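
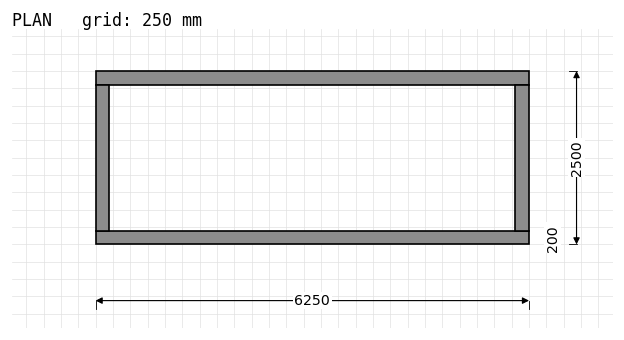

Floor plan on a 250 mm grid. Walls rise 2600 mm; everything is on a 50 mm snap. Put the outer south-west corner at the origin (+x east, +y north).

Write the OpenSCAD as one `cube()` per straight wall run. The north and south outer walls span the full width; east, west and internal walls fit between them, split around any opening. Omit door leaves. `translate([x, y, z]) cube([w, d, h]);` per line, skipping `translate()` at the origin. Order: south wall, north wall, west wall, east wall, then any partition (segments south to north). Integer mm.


cube([6250, 200, 2600]);
translate([0, 2300, 0]) cube([6250, 200, 2600]);
translate([0, 200, 0]) cube([200, 2100, 2600]);
translate([6050, 200, 0]) cube([200, 2100, 2600]);


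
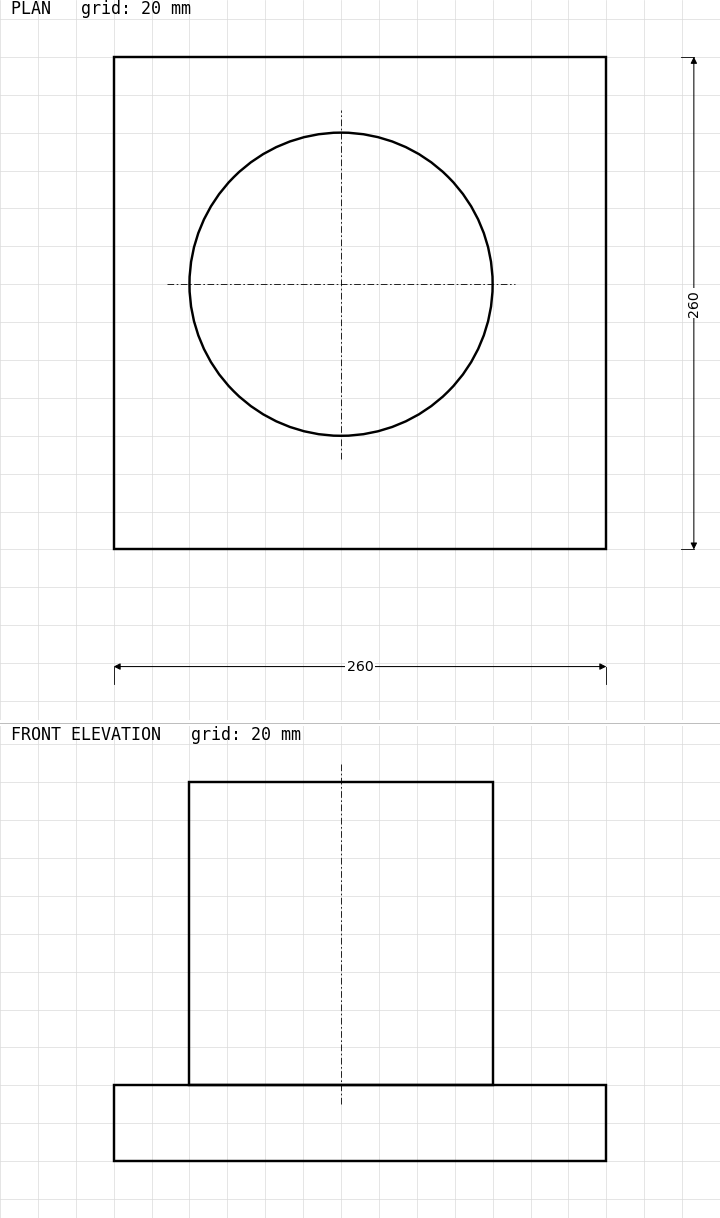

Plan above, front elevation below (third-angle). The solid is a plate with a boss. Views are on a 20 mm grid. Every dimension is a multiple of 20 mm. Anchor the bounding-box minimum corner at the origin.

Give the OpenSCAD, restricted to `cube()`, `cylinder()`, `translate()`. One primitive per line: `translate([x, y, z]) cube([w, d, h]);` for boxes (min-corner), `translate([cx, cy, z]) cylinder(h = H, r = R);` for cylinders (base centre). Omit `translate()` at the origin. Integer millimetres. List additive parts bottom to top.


cube([260, 260, 40]);
translate([120, 140, 40]) cylinder(h = 160, r = 80);


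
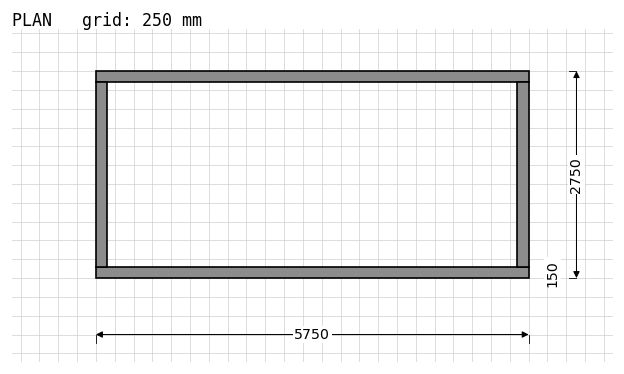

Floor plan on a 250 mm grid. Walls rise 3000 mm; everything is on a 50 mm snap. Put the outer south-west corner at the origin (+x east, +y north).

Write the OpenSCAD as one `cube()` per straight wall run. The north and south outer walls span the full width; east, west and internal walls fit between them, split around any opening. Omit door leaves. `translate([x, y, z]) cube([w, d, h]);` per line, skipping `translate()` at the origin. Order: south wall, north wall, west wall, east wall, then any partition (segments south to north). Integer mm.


cube([5750, 150, 3000]);
translate([0, 2600, 0]) cube([5750, 150, 3000]);
translate([0, 150, 0]) cube([150, 2450, 3000]);
translate([5600, 150, 0]) cube([150, 2450, 3000]);


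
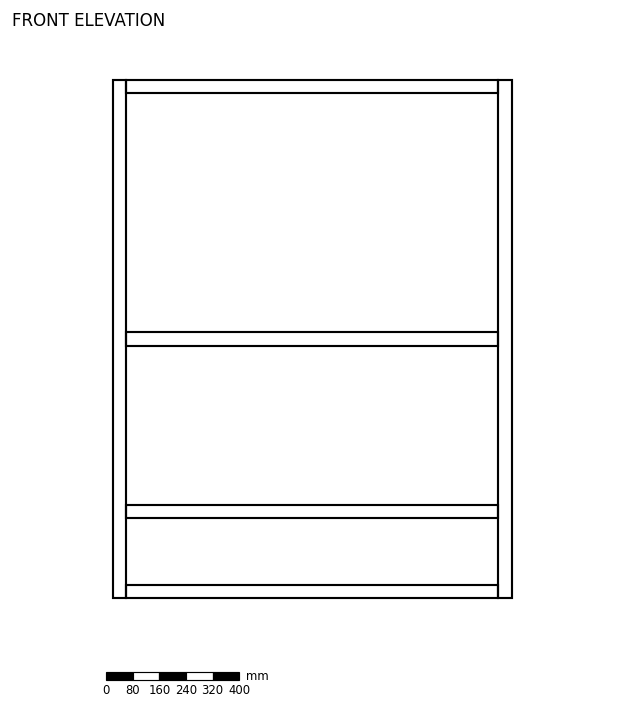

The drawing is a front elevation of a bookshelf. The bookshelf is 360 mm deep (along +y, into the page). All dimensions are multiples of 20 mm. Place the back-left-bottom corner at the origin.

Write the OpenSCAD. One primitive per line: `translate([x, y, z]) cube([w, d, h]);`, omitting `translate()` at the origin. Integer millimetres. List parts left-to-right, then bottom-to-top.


cube([40, 360, 1560]);
translate([40, 0, 0]) cube([1120, 360, 40]);
translate([40, 0, 240]) cube([1120, 360, 40]);
translate([40, 0, 760]) cube([1120, 360, 40]);
translate([40, 0, 1520]) cube([1120, 360, 40]);
translate([1160, 0, 0]) cube([40, 360, 1560]);


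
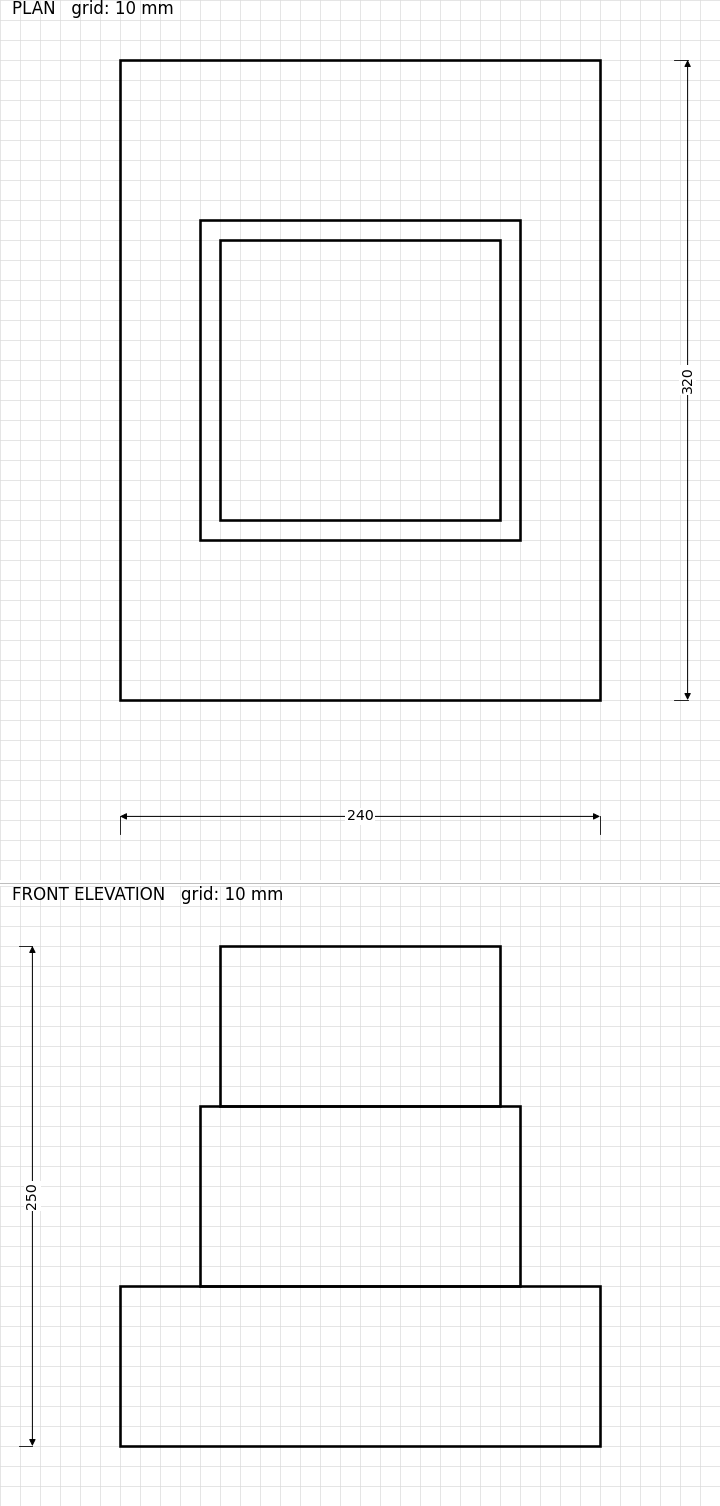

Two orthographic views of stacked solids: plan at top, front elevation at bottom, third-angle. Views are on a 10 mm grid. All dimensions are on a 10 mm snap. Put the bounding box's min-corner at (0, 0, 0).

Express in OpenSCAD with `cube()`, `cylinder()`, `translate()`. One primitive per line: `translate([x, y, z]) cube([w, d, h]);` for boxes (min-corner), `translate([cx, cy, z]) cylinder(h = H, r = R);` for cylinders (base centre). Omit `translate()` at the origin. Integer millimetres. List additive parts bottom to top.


cube([240, 320, 80]);
translate([40, 80, 80]) cube([160, 160, 90]);
translate([50, 90, 170]) cube([140, 140, 80]);


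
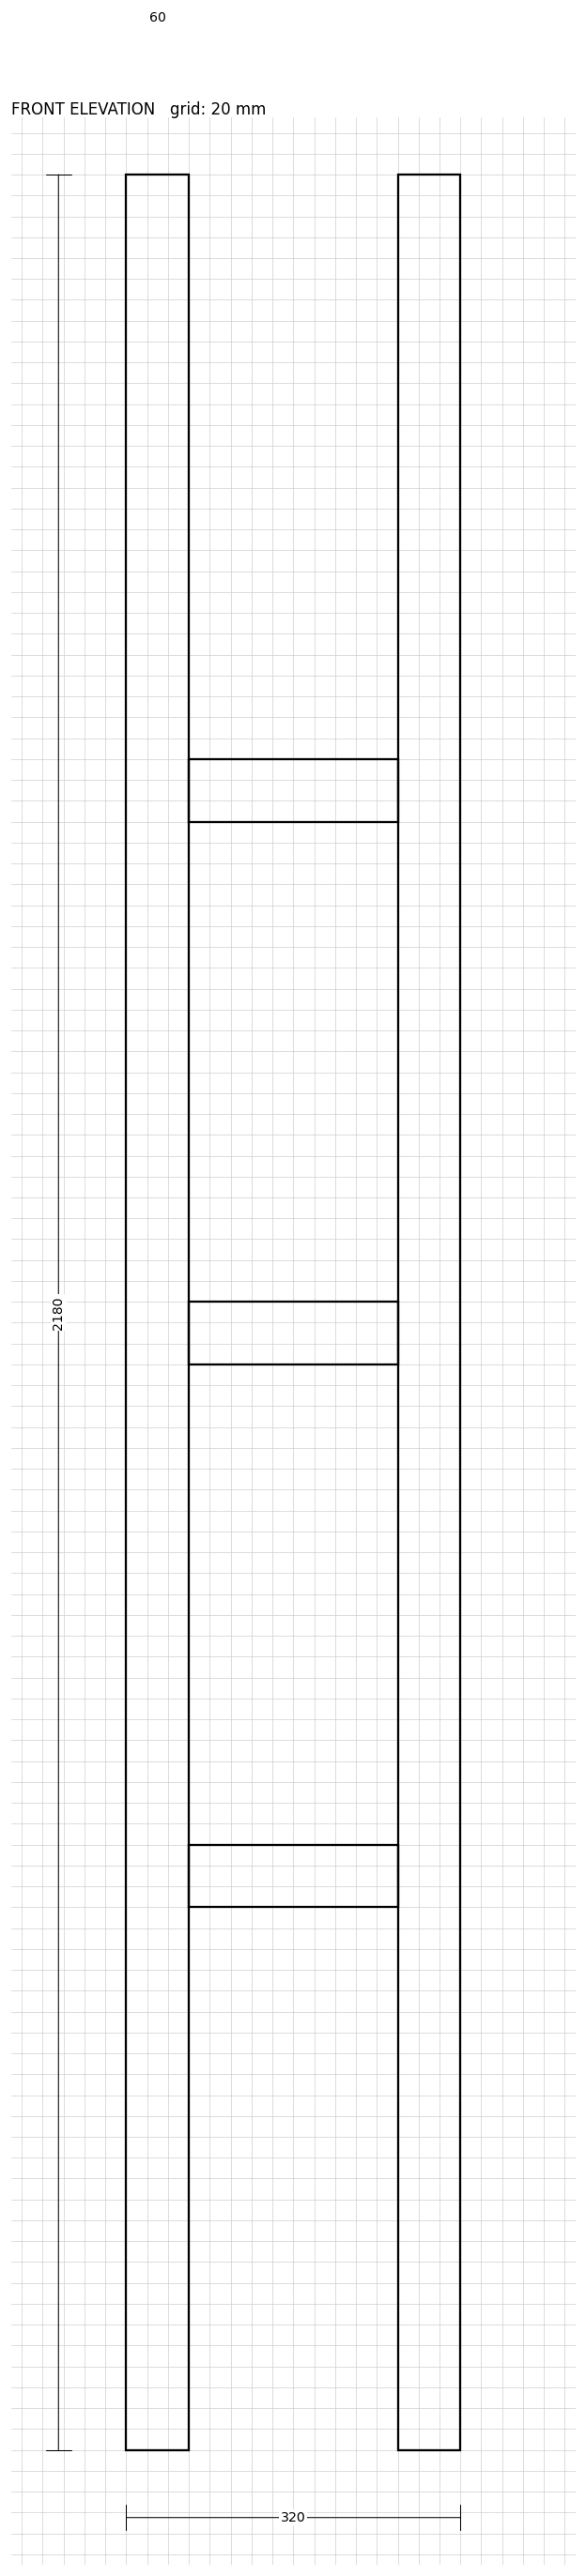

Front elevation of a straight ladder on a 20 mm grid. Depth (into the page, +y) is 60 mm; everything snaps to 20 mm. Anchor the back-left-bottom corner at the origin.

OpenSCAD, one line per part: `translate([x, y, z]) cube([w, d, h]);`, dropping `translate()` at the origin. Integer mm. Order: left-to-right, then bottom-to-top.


cube([60, 60, 2180]);
translate([60, 0, 520]) cube([200, 60, 60]);
translate([60, 0, 1040]) cube([200, 60, 60]);
translate([60, 0, 1560]) cube([200, 60, 60]);
translate([260, 0, 0]) cube([60, 60, 2180]);


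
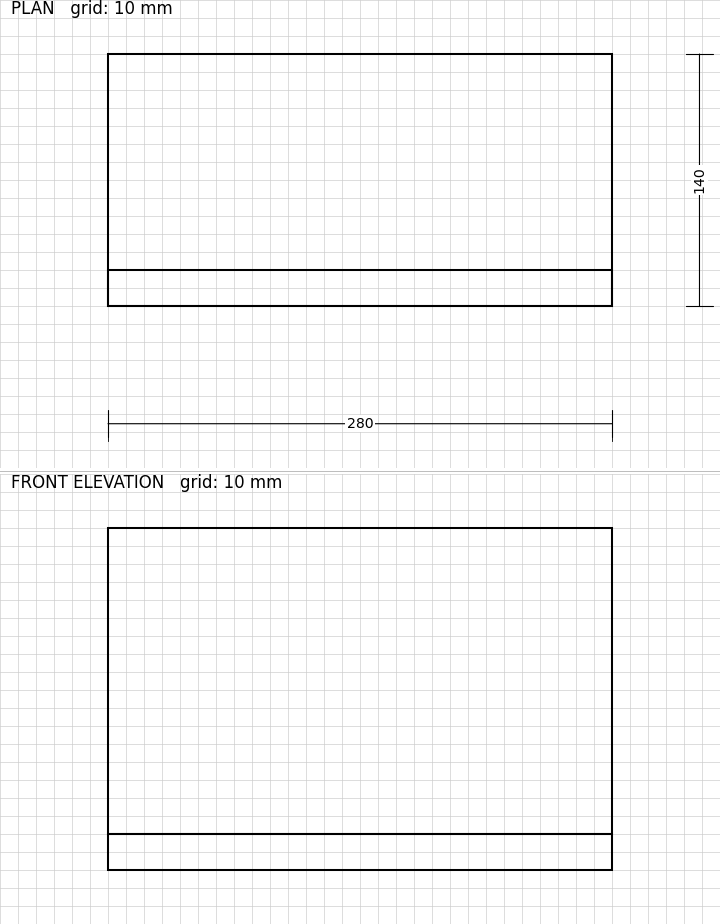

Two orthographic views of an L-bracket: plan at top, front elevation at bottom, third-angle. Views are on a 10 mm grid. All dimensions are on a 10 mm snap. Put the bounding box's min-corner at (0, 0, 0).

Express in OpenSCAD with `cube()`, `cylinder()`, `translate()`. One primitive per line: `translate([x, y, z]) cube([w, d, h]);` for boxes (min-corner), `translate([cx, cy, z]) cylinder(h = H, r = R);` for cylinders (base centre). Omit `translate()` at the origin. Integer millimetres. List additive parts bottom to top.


cube([280, 140, 20]);
translate([0, 0, 20]) cube([280, 20, 170]);


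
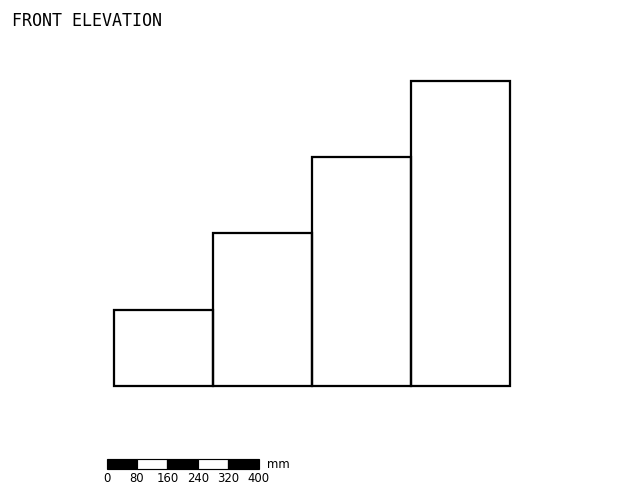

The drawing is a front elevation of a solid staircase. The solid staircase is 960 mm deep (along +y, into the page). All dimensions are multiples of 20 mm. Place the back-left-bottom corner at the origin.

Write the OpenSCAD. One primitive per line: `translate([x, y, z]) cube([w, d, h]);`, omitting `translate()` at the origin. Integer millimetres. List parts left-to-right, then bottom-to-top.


cube([260, 960, 200]);
translate([260, 0, 0]) cube([260, 960, 400]);
translate([520, 0, 0]) cube([260, 960, 600]);
translate([780, 0, 0]) cube([260, 960, 800]);


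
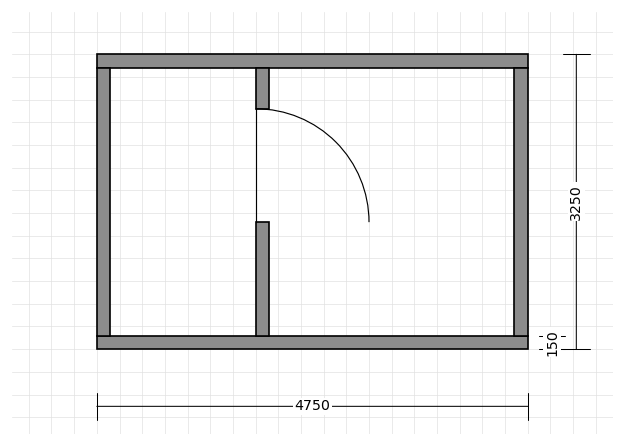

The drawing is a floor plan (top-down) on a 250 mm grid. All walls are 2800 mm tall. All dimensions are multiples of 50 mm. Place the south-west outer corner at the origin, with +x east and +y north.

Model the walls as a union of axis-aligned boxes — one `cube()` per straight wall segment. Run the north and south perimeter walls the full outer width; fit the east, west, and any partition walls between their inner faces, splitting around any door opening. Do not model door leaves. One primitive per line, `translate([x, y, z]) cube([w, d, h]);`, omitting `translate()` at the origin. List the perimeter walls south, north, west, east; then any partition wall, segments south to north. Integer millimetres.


cube([4750, 150, 2800]);
translate([0, 3100, 0]) cube([4750, 150, 2800]);
translate([0, 150, 0]) cube([150, 2950, 2800]);
translate([4600, 150, 0]) cube([150, 2950, 2800]);
translate([1750, 150, 0]) cube([150, 1250, 2800]);
translate([1750, 2650, 0]) cube([150, 450, 2800]);


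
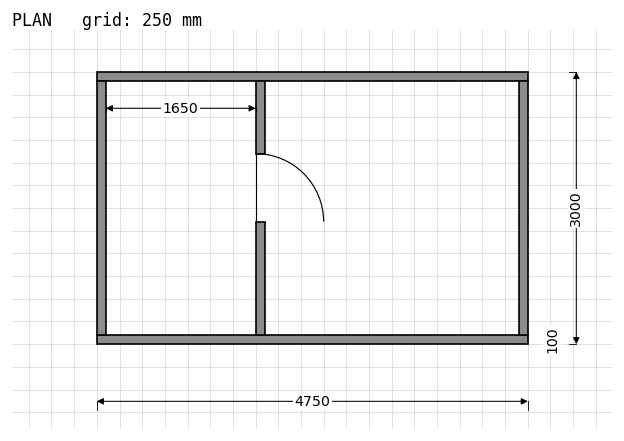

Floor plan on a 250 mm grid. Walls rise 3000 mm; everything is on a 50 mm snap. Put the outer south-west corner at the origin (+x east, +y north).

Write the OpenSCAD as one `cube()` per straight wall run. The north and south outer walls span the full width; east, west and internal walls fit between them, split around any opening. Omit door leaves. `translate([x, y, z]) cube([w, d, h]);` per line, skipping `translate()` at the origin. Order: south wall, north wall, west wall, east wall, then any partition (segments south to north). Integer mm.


cube([4750, 100, 3000]);
translate([0, 2900, 0]) cube([4750, 100, 3000]);
translate([0, 100, 0]) cube([100, 2800, 3000]);
translate([4650, 100, 0]) cube([100, 2800, 3000]);
translate([1750, 100, 0]) cube([100, 1250, 3000]);
translate([1750, 2100, 0]) cube([100, 800, 3000]);


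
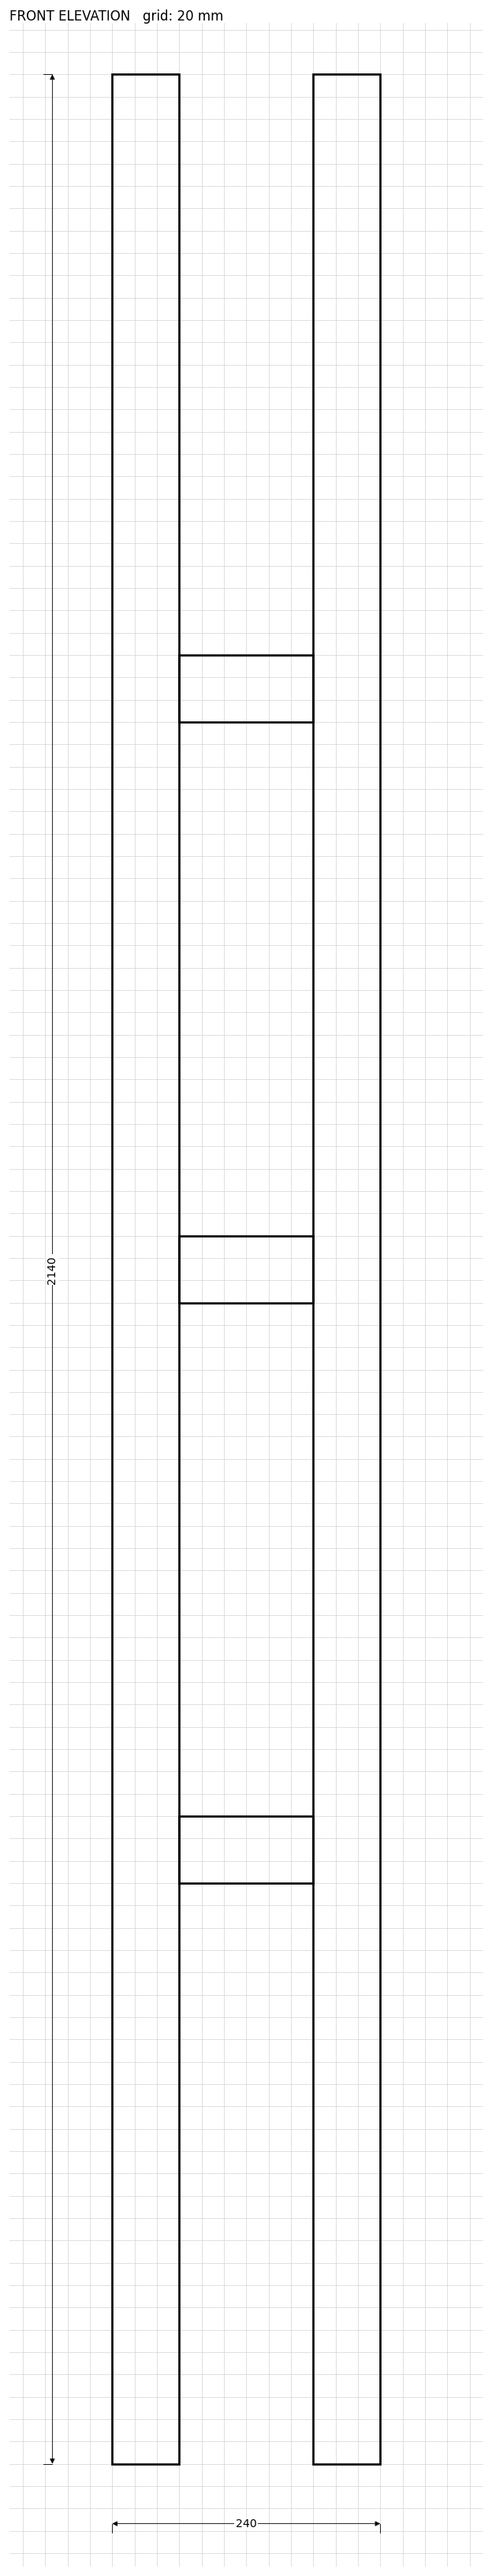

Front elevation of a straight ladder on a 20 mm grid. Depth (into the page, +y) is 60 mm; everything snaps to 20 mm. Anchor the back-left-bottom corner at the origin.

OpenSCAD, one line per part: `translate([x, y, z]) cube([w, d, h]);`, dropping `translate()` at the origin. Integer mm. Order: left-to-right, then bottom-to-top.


cube([60, 60, 2140]);
translate([60, 0, 520]) cube([120, 60, 60]);
translate([60, 0, 1040]) cube([120, 60, 60]);
translate([60, 0, 1560]) cube([120, 60, 60]);
translate([180, 0, 0]) cube([60, 60, 2140]);


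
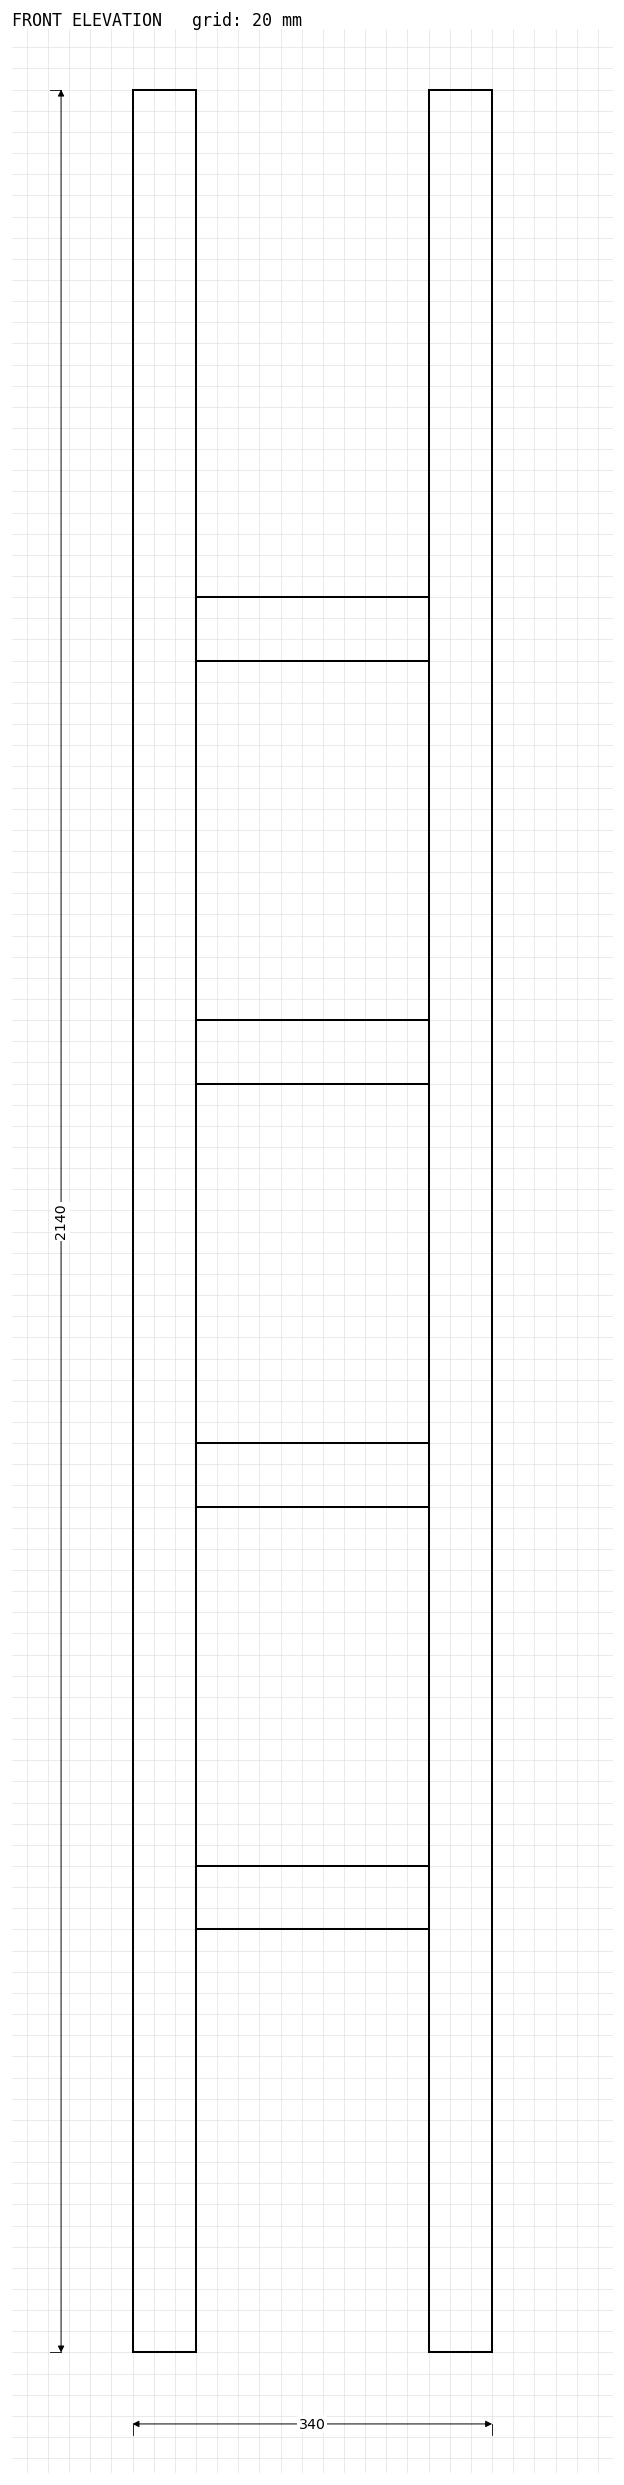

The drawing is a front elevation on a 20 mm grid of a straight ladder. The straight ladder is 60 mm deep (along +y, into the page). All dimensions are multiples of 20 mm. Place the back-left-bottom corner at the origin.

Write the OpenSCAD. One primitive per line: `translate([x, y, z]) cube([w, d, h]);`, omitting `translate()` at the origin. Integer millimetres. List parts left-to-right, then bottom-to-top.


cube([60, 60, 2140]);
translate([60, 0, 400]) cube([220, 60, 60]);
translate([60, 0, 800]) cube([220, 60, 60]);
translate([60, 0, 1200]) cube([220, 60, 60]);
translate([60, 0, 1600]) cube([220, 60, 60]);
translate([280, 0, 0]) cube([60, 60, 2140]);


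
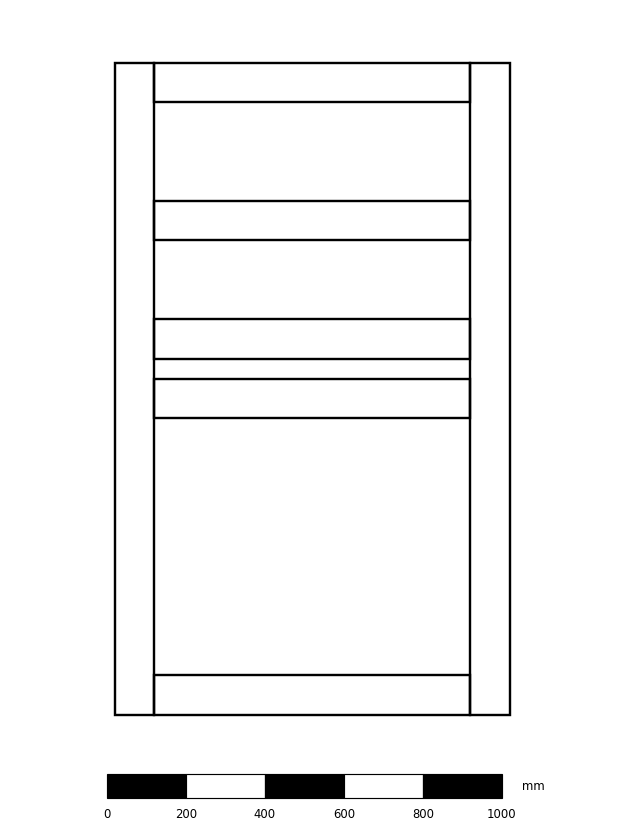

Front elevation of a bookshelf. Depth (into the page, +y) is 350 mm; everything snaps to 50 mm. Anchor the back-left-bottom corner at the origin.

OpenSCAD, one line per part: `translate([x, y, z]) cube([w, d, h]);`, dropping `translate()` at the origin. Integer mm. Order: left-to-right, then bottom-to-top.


cube([100, 350, 1650]);
translate([100, 0, 0]) cube([800, 350, 100]);
translate([100, 0, 750]) cube([800, 350, 100]);
translate([100, 0, 900]) cube([800, 350, 100]);
translate([100, 0, 1200]) cube([800, 350, 100]);
translate([100, 0, 1550]) cube([800, 350, 100]);
translate([900, 0, 0]) cube([100, 350, 1650]);


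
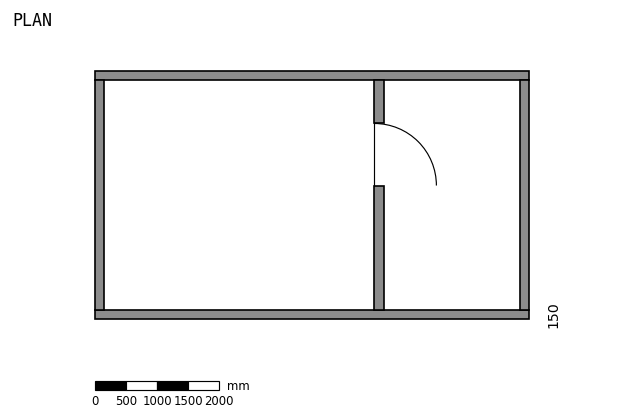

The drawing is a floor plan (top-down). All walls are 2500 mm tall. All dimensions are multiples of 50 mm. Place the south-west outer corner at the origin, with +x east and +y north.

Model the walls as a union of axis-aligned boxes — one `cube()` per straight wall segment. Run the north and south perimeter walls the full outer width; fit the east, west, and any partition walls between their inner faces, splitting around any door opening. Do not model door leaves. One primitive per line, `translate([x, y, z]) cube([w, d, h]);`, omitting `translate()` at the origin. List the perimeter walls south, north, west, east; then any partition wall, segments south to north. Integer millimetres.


cube([7000, 150, 2500]);
translate([0, 3850, 0]) cube([7000, 150, 2500]);
translate([0, 150, 0]) cube([150, 3700, 2500]);
translate([6850, 150, 0]) cube([150, 3700, 2500]);
translate([4500, 150, 0]) cube([150, 2000, 2500]);
translate([4500, 3150, 0]) cube([150, 700, 2500]);


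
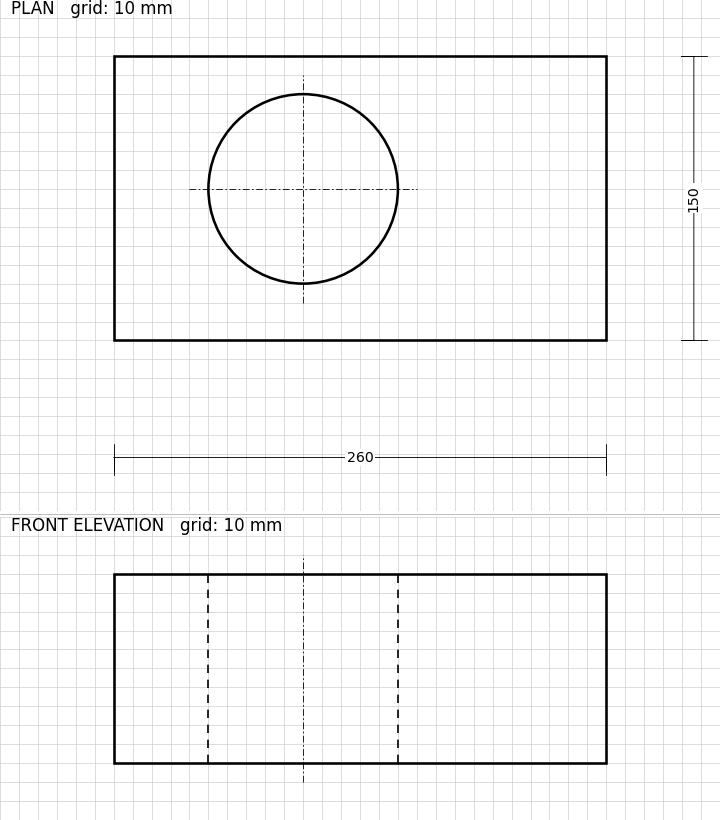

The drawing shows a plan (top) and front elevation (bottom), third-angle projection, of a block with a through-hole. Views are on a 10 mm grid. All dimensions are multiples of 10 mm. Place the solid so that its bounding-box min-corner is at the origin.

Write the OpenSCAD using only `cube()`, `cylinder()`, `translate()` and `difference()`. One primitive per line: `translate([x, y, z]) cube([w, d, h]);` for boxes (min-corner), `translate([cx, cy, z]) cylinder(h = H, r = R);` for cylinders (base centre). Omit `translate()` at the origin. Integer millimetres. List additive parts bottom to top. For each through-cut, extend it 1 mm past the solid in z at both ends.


difference() {
  cube([260, 150, 100]);
  translate([100, 80, -1]) cylinder(h = 102, r = 50);
}


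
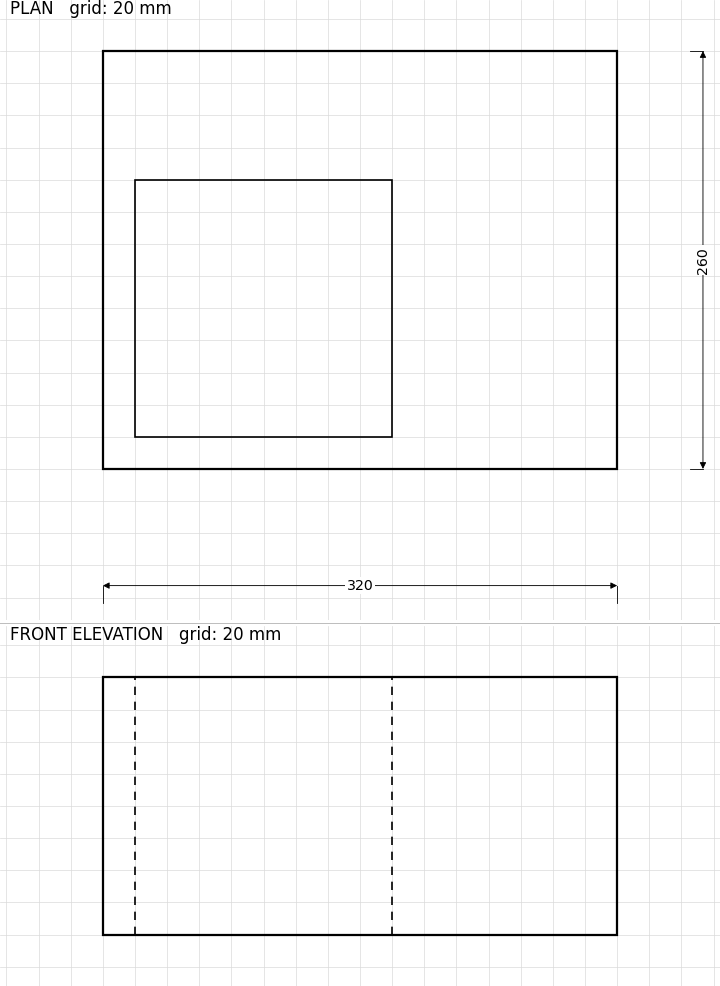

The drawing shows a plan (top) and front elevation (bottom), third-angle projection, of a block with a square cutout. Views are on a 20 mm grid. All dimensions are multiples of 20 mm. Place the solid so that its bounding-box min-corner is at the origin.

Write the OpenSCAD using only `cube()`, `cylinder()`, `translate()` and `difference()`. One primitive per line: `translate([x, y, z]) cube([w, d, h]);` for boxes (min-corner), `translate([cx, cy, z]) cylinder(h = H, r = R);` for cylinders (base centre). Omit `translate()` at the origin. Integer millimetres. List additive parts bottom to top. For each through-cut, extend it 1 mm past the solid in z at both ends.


difference() {
  cube([320, 260, 160]);
  translate([20, 20, -1]) cube([160, 160, 162]);
}


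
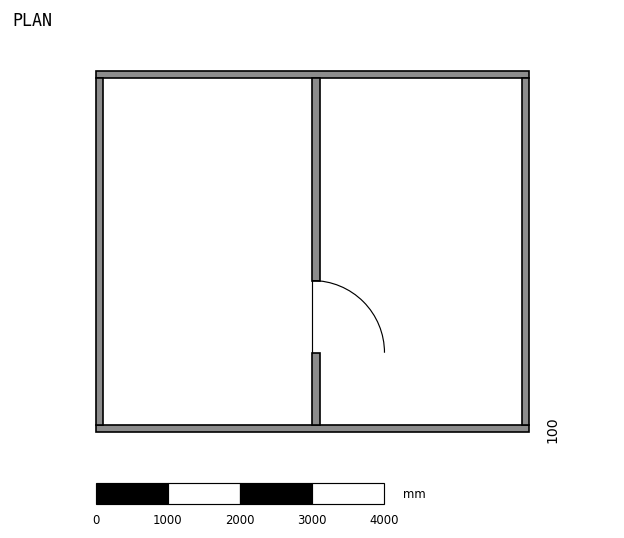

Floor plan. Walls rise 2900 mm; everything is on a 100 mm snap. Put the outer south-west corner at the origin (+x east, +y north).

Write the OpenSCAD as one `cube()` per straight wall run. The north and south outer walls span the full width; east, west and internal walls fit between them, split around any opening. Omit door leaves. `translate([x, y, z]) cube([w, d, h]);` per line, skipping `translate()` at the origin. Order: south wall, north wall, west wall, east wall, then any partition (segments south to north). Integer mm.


cube([6000, 100, 2900]);
translate([0, 4900, 0]) cube([6000, 100, 2900]);
translate([0, 100, 0]) cube([100, 4800, 2900]);
translate([5900, 100, 0]) cube([100, 4800, 2900]);
translate([3000, 100, 0]) cube([100, 1000, 2900]);
translate([3000, 2100, 0]) cube([100, 2800, 2900]);


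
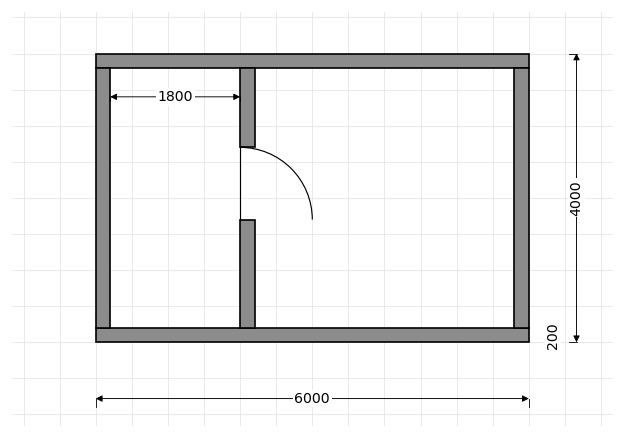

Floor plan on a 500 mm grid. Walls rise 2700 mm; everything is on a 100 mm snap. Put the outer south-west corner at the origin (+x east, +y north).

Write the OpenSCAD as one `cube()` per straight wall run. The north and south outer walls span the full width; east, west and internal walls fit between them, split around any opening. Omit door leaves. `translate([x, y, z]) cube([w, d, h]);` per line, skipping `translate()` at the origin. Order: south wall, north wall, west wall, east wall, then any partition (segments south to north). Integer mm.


cube([6000, 200, 2700]);
translate([0, 3800, 0]) cube([6000, 200, 2700]);
translate([0, 200, 0]) cube([200, 3600, 2700]);
translate([5800, 200, 0]) cube([200, 3600, 2700]);
translate([2000, 200, 0]) cube([200, 1500, 2700]);
translate([2000, 2700, 0]) cube([200, 1100, 2700]);


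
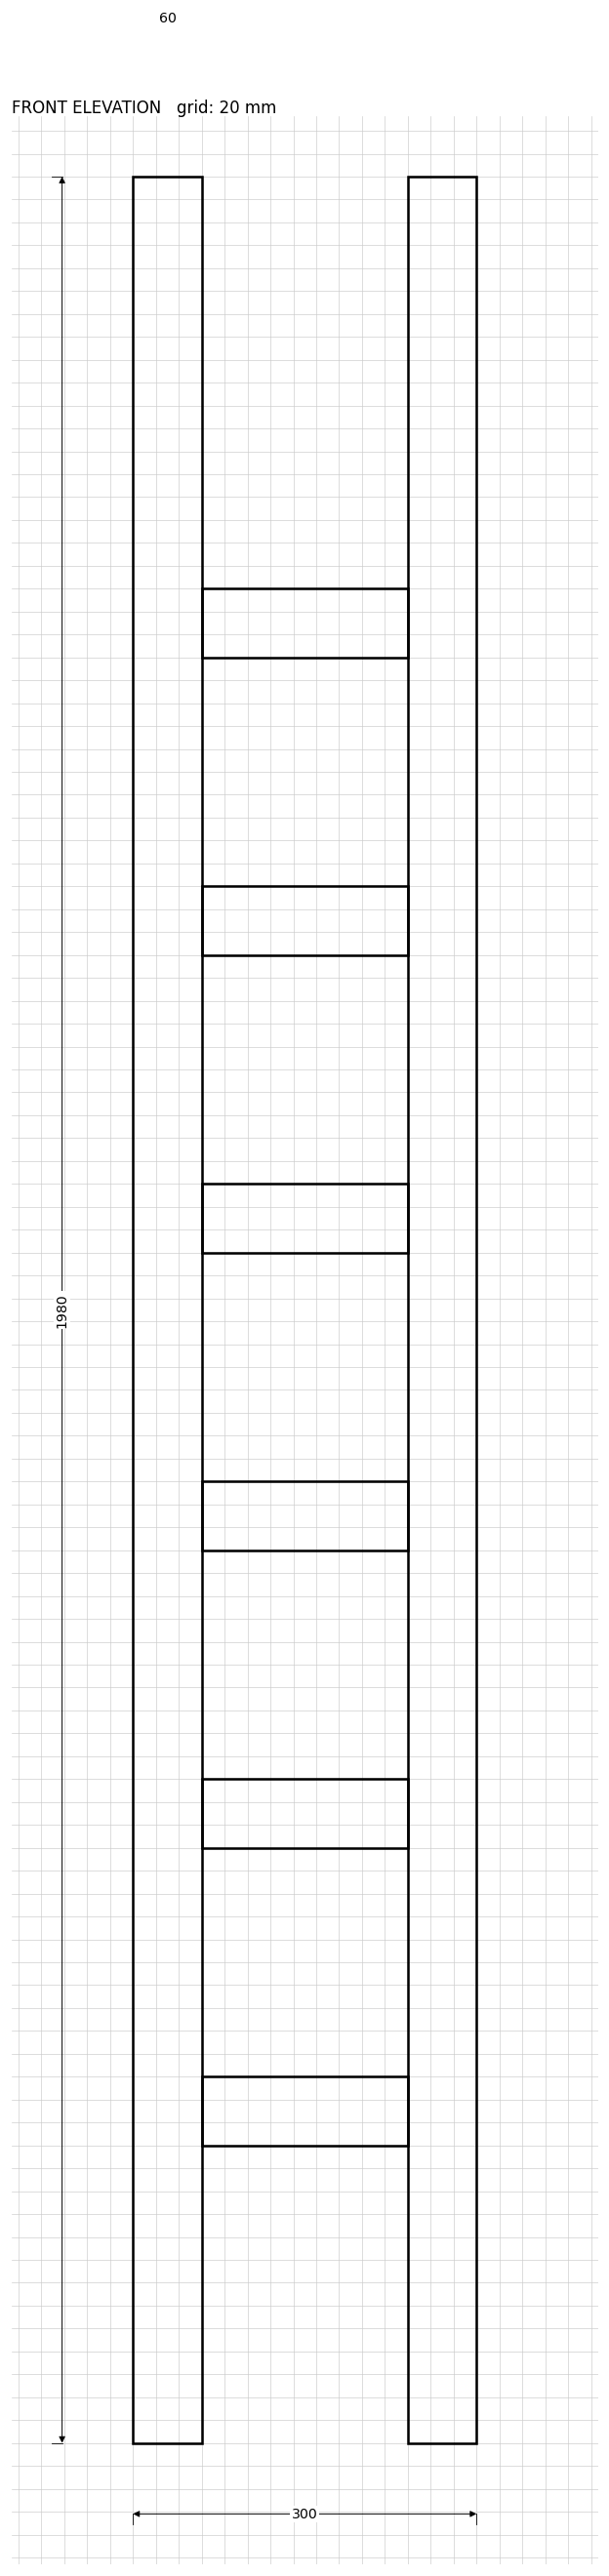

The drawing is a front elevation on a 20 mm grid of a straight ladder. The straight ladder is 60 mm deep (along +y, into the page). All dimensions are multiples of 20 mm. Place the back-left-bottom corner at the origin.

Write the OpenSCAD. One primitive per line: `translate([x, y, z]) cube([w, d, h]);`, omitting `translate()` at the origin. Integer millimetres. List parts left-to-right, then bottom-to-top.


cube([60, 60, 1980]);
translate([60, 0, 260]) cube([180, 60, 60]);
translate([60, 0, 520]) cube([180, 60, 60]);
translate([60, 0, 780]) cube([180, 60, 60]);
translate([60, 0, 1040]) cube([180, 60, 60]);
translate([60, 0, 1300]) cube([180, 60, 60]);
translate([60, 0, 1560]) cube([180, 60, 60]);
translate([240, 0, 0]) cube([60, 60, 1980]);


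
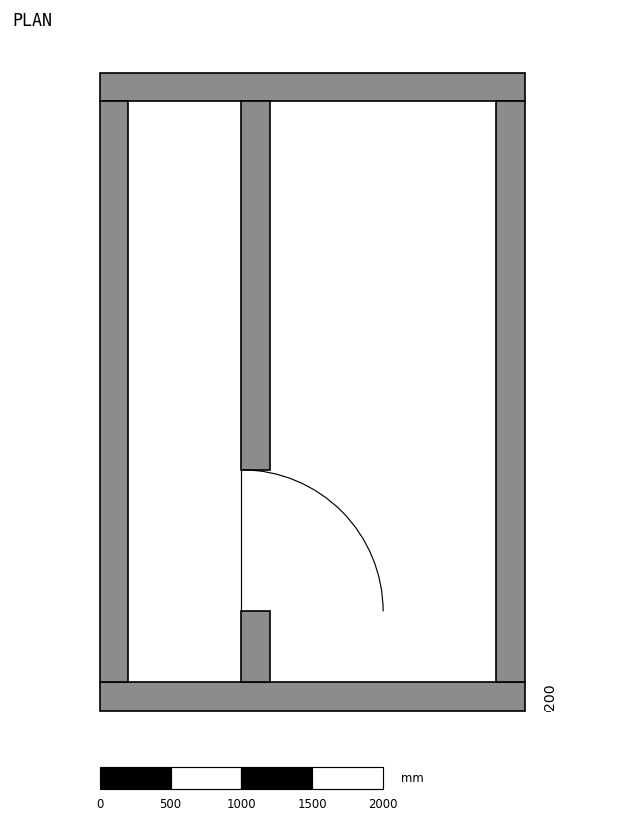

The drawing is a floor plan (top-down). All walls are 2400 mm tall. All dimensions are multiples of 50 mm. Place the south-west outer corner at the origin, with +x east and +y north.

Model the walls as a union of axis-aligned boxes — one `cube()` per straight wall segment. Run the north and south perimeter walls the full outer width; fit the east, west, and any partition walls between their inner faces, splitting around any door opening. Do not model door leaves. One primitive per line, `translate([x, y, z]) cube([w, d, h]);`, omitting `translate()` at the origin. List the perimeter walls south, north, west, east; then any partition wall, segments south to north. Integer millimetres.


cube([3000, 200, 2400]);
translate([0, 4300, 0]) cube([3000, 200, 2400]);
translate([0, 200, 0]) cube([200, 4100, 2400]);
translate([2800, 200, 0]) cube([200, 4100, 2400]);
translate([1000, 200, 0]) cube([200, 500, 2400]);
translate([1000, 1700, 0]) cube([200, 2600, 2400]);


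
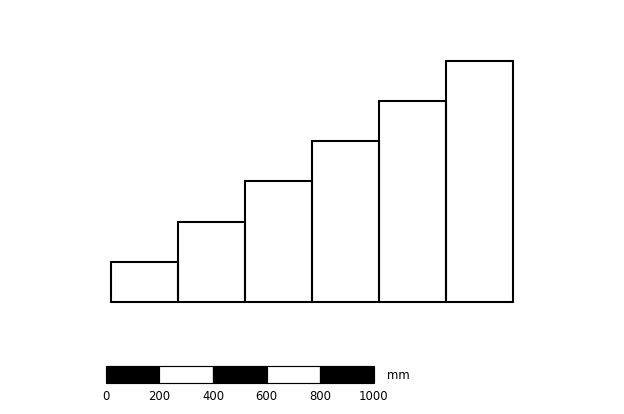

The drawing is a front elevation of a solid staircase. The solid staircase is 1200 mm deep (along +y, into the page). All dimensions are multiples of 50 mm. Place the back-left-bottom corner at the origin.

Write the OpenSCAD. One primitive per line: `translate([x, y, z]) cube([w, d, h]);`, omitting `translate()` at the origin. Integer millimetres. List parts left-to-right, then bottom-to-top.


cube([250, 1200, 150]);
translate([250, 0, 0]) cube([250, 1200, 300]);
translate([500, 0, 0]) cube([250, 1200, 450]);
translate([750, 0, 0]) cube([250, 1200, 600]);
translate([1000, 0, 0]) cube([250, 1200, 750]);
translate([1250, 0, 0]) cube([250, 1200, 900]);


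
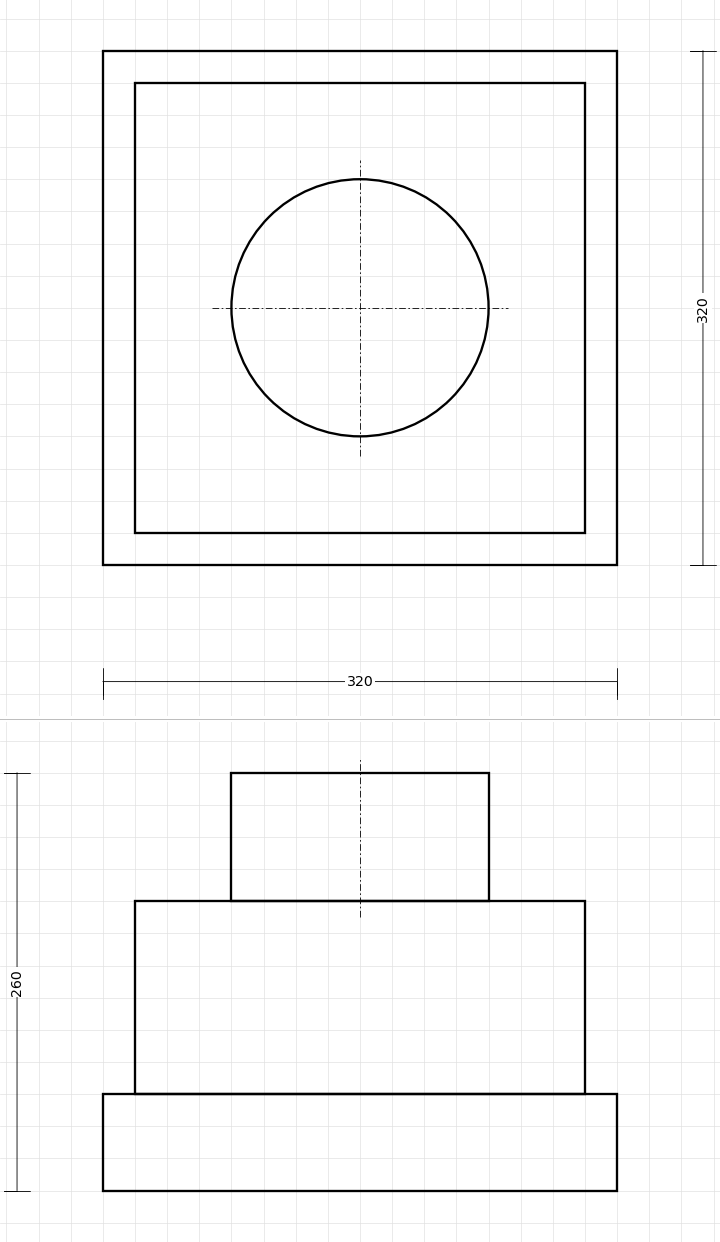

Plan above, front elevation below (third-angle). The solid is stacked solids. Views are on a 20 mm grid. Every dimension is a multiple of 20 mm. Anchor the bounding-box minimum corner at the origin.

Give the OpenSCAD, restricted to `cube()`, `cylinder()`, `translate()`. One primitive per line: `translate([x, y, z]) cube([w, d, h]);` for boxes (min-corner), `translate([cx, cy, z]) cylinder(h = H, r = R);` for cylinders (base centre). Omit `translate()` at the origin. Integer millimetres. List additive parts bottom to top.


cube([320, 320, 60]);
translate([20, 20, 60]) cube([280, 280, 120]);
translate([160, 160, 180]) cylinder(h = 80, r = 80);


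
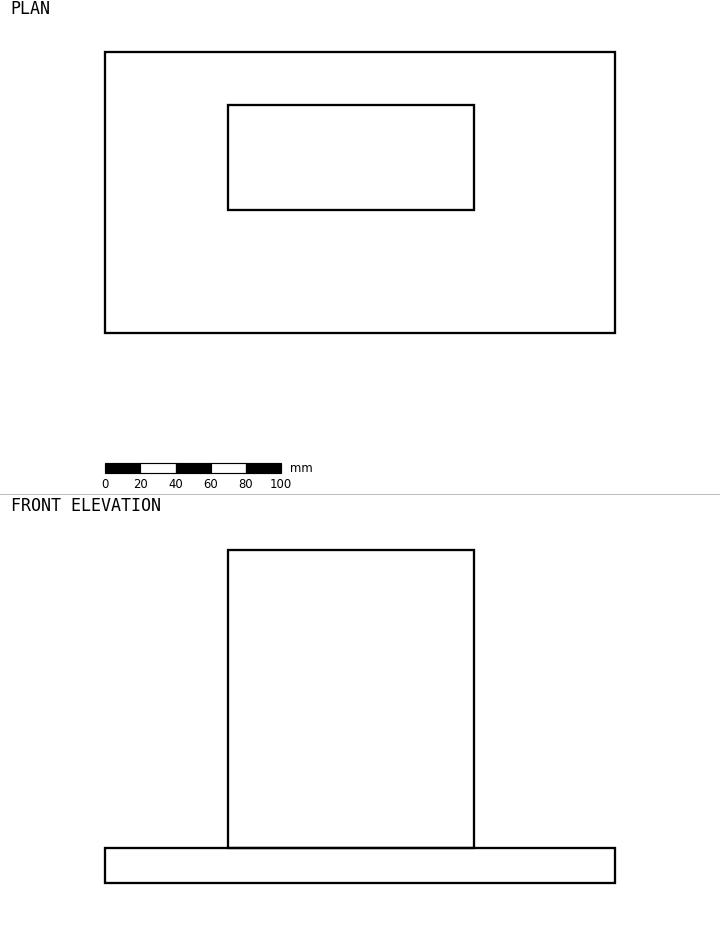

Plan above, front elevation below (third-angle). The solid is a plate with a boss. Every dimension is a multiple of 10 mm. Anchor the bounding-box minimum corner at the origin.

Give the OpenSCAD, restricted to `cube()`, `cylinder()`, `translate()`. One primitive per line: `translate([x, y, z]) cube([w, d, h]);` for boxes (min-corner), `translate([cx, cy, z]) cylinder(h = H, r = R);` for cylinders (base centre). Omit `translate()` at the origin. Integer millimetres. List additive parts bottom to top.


cube([290, 160, 20]);
translate([70, 70, 20]) cube([140, 60, 170]);


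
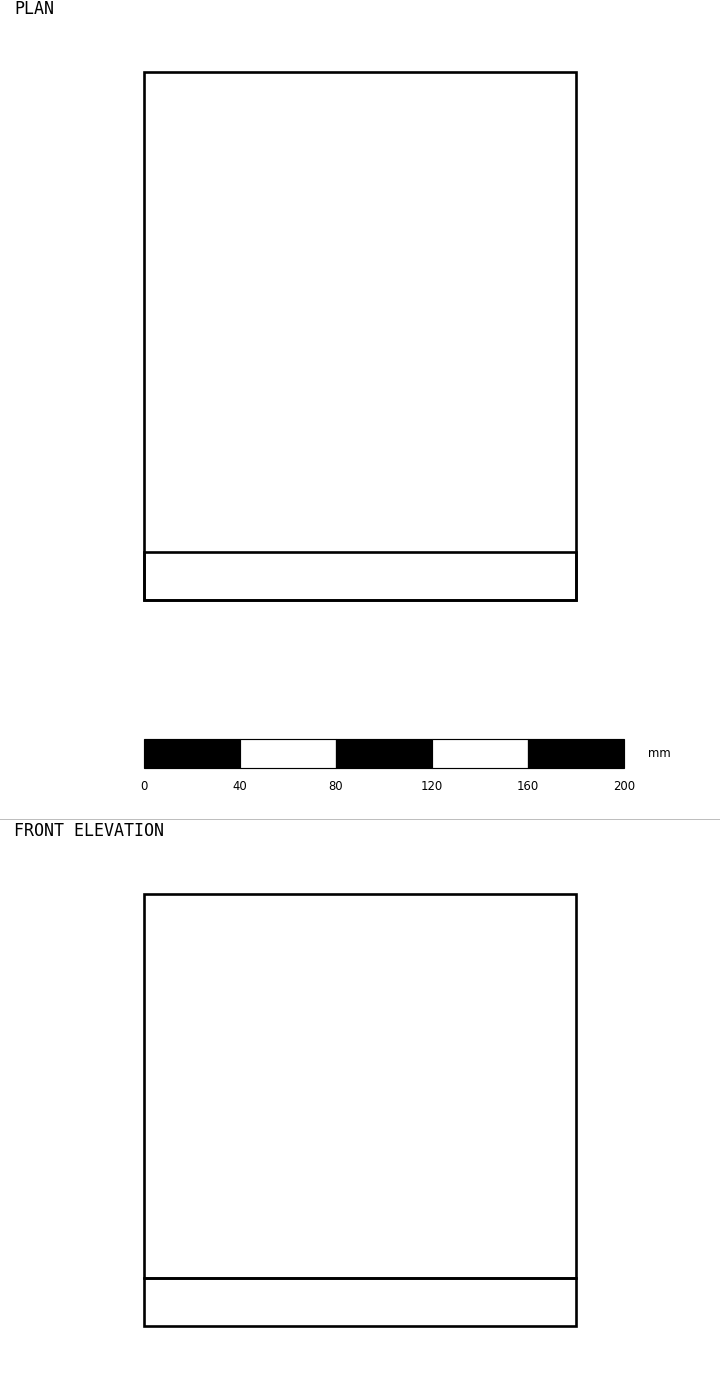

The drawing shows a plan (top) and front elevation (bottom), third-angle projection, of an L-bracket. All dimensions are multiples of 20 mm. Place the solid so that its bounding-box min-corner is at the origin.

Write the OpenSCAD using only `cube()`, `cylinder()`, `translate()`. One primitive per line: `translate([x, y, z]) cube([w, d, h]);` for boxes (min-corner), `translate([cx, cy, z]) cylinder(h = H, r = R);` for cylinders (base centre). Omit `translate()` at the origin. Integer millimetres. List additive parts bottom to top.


cube([180, 220, 20]);
translate([0, 0, 20]) cube([180, 20, 160]);


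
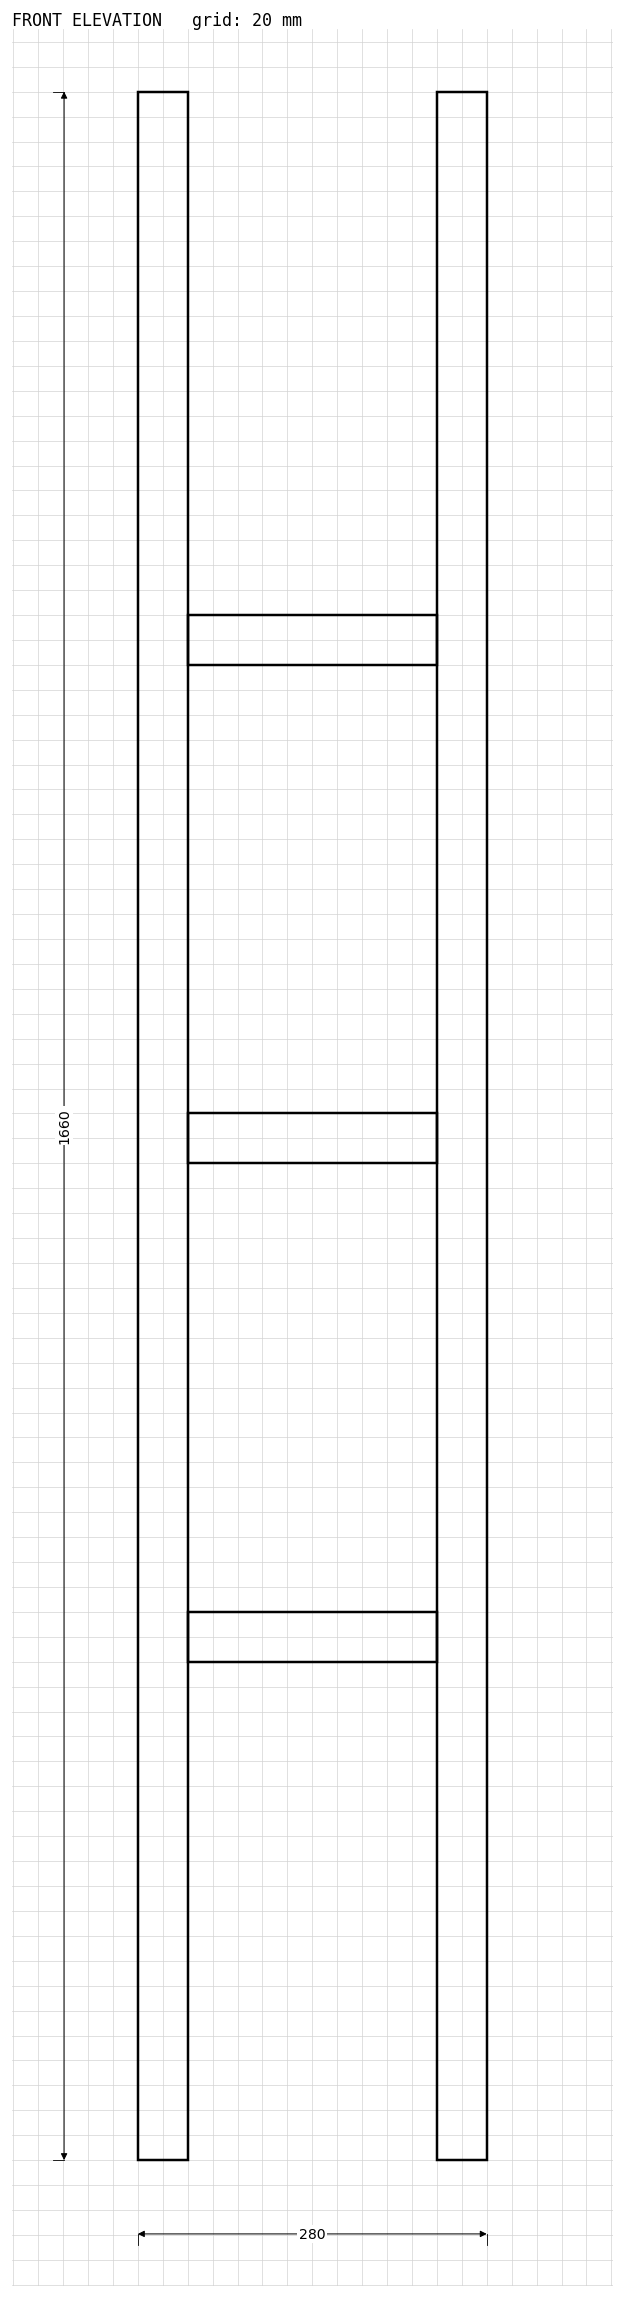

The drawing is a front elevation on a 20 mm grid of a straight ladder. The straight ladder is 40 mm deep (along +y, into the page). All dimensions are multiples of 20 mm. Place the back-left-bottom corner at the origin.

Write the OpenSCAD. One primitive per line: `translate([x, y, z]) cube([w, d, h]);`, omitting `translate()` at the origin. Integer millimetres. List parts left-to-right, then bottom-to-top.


cube([40, 40, 1660]);
translate([40, 0, 400]) cube([200, 40, 40]);
translate([40, 0, 800]) cube([200, 40, 40]);
translate([40, 0, 1200]) cube([200, 40, 40]);
translate([240, 0, 0]) cube([40, 40, 1660]);


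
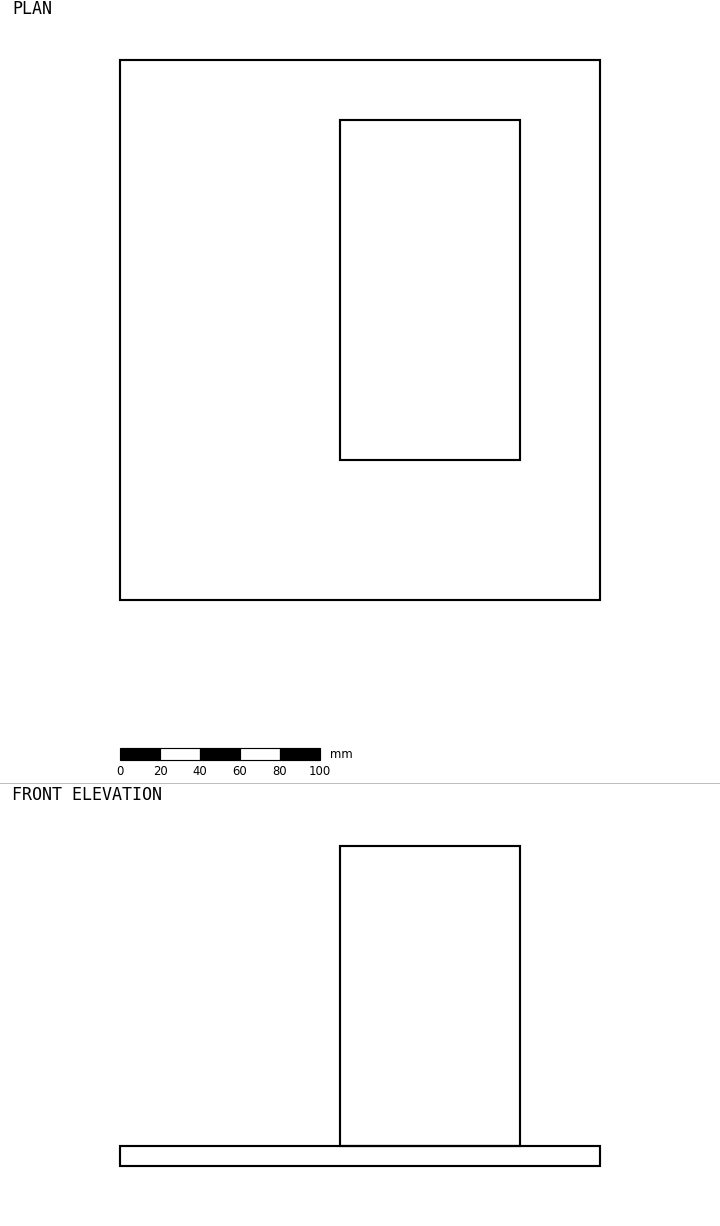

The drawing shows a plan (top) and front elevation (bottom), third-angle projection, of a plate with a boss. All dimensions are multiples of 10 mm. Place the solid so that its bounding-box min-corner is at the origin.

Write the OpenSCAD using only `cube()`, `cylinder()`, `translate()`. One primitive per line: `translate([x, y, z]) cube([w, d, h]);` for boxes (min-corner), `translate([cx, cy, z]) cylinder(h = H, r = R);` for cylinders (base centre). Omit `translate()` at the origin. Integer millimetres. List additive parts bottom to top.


cube([240, 270, 10]);
translate([110, 70, 10]) cube([90, 170, 150]);


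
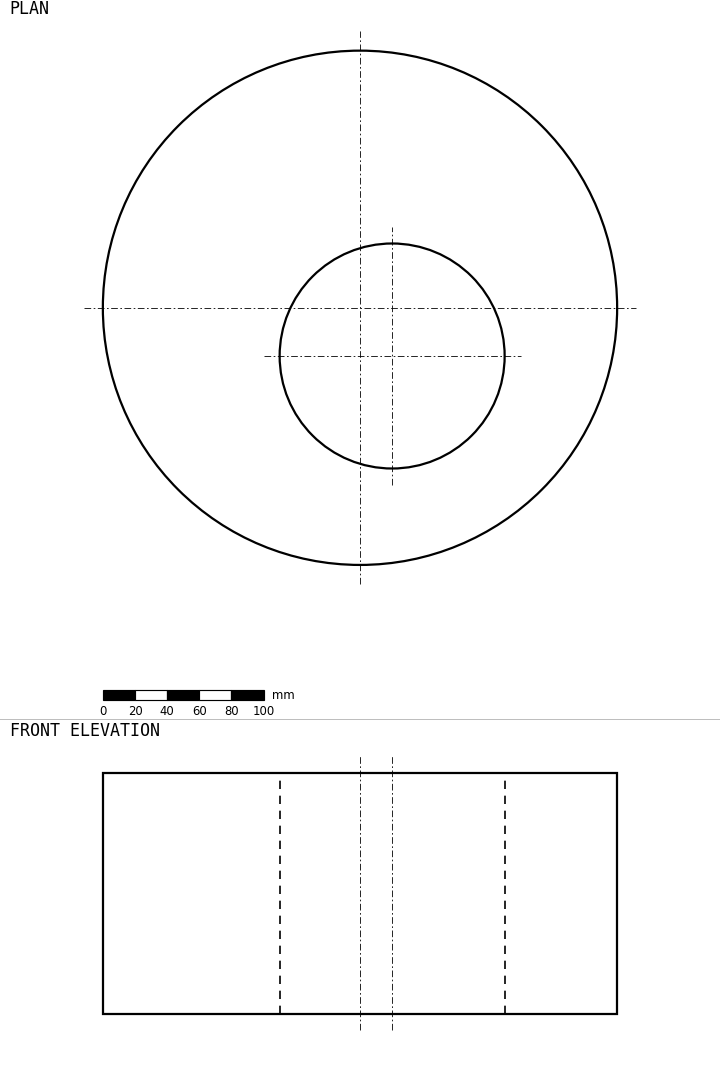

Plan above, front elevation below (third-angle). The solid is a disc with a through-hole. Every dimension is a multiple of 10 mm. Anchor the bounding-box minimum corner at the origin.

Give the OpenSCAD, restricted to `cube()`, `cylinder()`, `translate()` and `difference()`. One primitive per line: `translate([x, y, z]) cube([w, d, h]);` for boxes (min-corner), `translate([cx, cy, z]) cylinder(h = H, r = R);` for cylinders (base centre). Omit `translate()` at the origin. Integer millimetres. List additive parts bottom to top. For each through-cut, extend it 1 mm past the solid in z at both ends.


difference() {
  translate([160, 160, 0]) cylinder(h = 150, r = 160);
  translate([180, 130, -1]) cylinder(h = 152, r = 70);
}


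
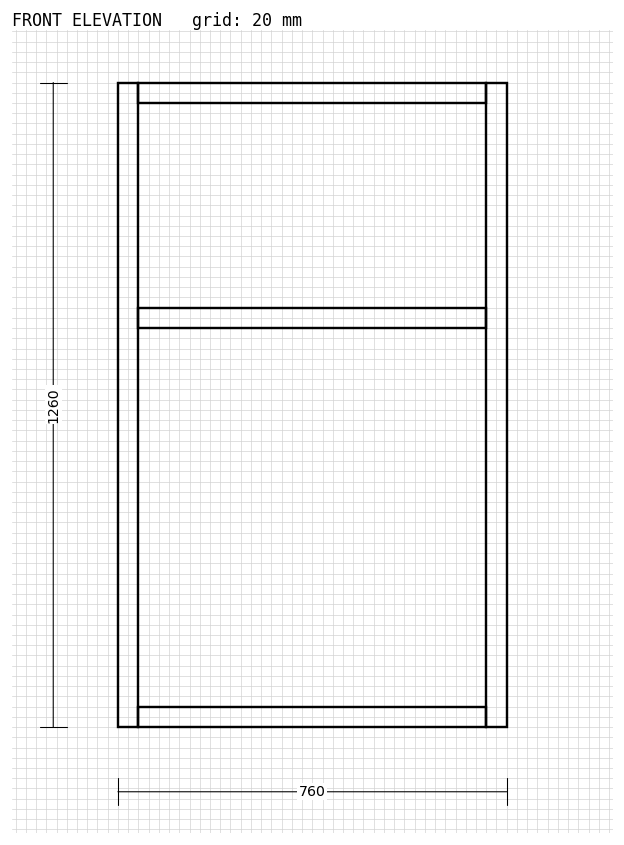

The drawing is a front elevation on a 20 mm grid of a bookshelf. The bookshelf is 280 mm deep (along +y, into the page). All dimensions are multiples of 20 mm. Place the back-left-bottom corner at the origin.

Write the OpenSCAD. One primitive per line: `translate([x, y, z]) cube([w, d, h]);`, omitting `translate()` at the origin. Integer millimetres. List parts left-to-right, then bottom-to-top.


cube([40, 280, 1260]);
translate([40, 0, 0]) cube([680, 280, 40]);
translate([40, 0, 780]) cube([680, 280, 40]);
translate([40, 0, 1220]) cube([680, 280, 40]);
translate([720, 0, 0]) cube([40, 280, 1260]);


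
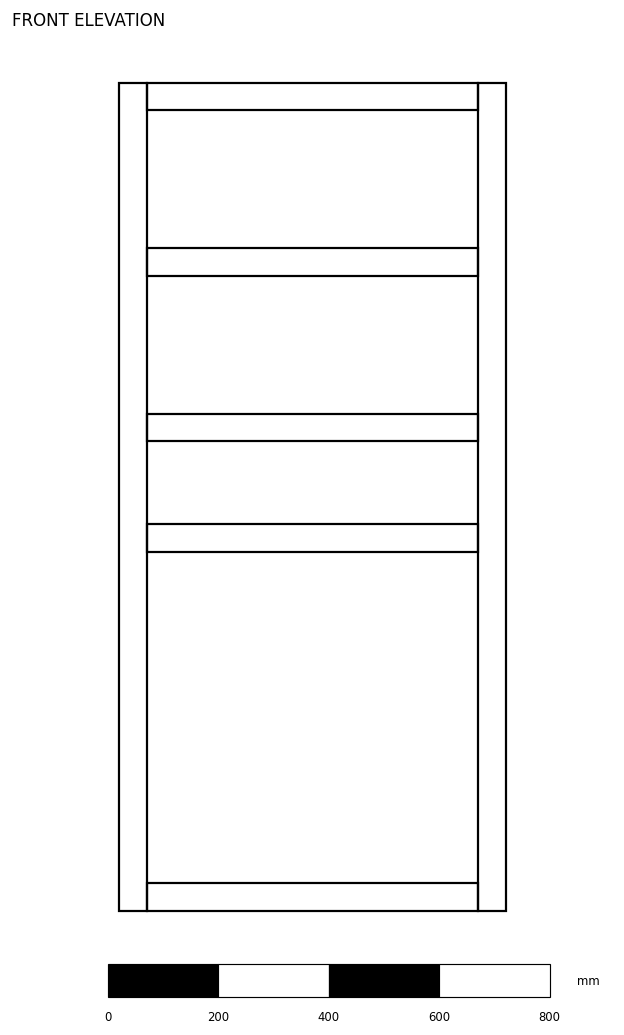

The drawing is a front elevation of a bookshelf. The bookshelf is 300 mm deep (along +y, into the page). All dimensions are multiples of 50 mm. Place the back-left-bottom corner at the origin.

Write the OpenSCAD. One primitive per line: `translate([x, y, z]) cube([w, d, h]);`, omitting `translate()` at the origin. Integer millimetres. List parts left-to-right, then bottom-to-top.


cube([50, 300, 1500]);
translate([50, 0, 0]) cube([600, 300, 50]);
translate([50, 0, 650]) cube([600, 300, 50]);
translate([50, 0, 850]) cube([600, 300, 50]);
translate([50, 0, 1150]) cube([600, 300, 50]);
translate([50, 0, 1450]) cube([600, 300, 50]);
translate([650, 0, 0]) cube([50, 300, 1500]);


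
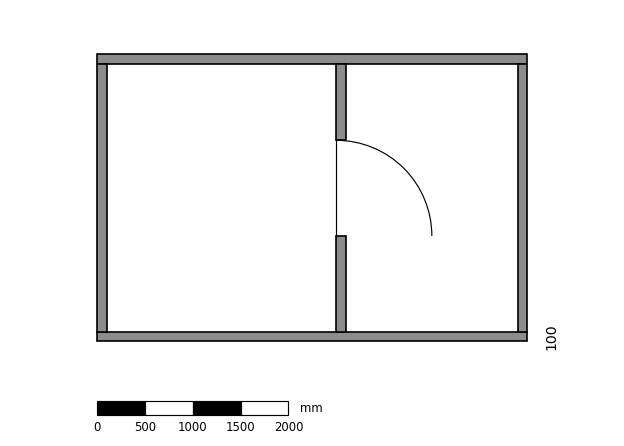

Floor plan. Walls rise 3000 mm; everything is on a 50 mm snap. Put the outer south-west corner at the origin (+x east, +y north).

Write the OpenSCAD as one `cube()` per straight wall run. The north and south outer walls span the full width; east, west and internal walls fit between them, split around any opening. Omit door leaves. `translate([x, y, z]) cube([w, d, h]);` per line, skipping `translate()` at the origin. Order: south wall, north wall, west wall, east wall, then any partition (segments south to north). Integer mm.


cube([4500, 100, 3000]);
translate([0, 2900, 0]) cube([4500, 100, 3000]);
translate([0, 100, 0]) cube([100, 2800, 3000]);
translate([4400, 100, 0]) cube([100, 2800, 3000]);
translate([2500, 100, 0]) cube([100, 1000, 3000]);
translate([2500, 2100, 0]) cube([100, 800, 3000]);


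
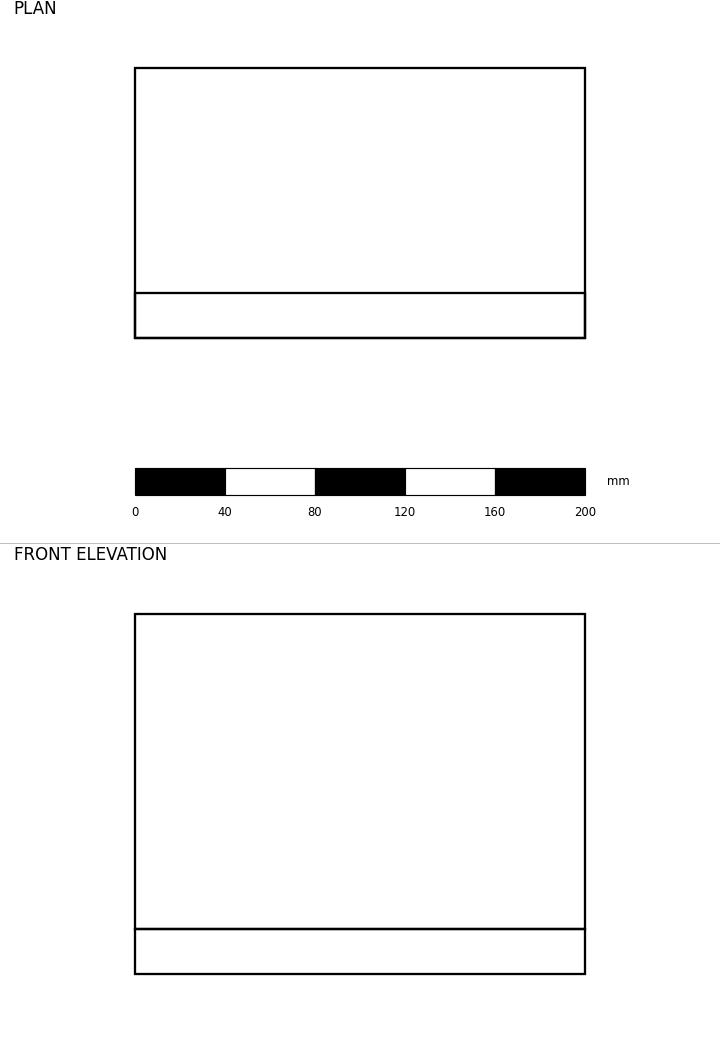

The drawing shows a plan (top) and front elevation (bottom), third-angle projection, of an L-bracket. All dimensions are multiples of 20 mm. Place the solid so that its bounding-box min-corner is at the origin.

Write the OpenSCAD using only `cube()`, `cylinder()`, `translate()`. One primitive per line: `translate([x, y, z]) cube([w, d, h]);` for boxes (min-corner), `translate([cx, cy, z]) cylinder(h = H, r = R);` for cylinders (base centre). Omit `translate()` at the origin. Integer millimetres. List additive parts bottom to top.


cube([200, 120, 20]);
translate([0, 0, 20]) cube([200, 20, 140]);


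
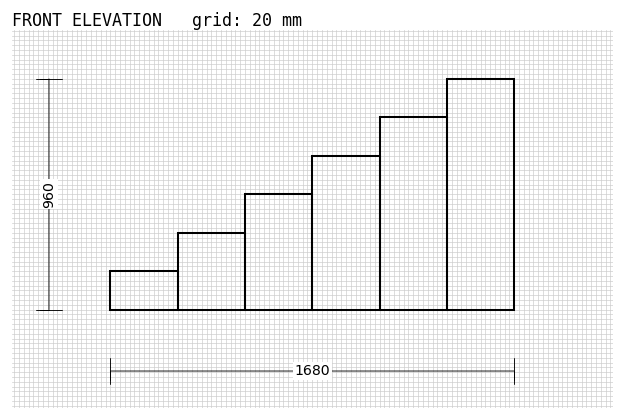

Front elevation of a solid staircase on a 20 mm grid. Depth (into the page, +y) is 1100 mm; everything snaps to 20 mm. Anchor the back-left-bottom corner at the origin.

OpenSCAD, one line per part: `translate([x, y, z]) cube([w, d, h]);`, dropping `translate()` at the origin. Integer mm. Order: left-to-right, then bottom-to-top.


cube([280, 1100, 160]);
translate([280, 0, 0]) cube([280, 1100, 320]);
translate([560, 0, 0]) cube([280, 1100, 480]);
translate([840, 0, 0]) cube([280, 1100, 640]);
translate([1120, 0, 0]) cube([280, 1100, 800]);
translate([1400, 0, 0]) cube([280, 1100, 960]);


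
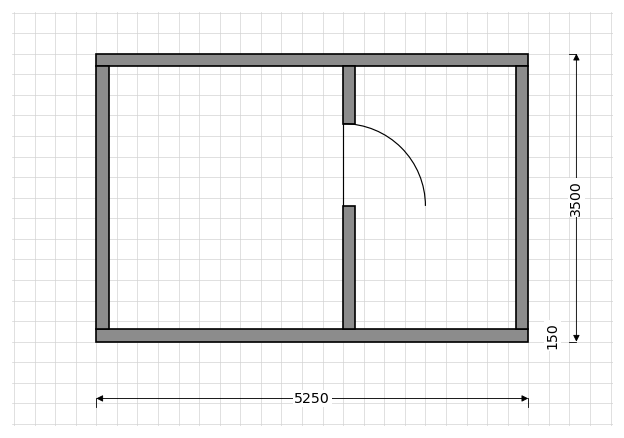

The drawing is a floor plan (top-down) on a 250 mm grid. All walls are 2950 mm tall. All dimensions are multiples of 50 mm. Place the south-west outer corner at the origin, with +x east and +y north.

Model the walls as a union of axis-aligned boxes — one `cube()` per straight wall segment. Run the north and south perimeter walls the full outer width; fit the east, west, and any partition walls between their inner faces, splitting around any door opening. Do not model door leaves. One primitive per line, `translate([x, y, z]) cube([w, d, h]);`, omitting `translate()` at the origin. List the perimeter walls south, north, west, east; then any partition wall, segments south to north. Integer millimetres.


cube([5250, 150, 2950]);
translate([0, 3350, 0]) cube([5250, 150, 2950]);
translate([0, 150, 0]) cube([150, 3200, 2950]);
translate([5100, 150, 0]) cube([150, 3200, 2950]);
translate([3000, 150, 0]) cube([150, 1500, 2950]);
translate([3000, 2650, 0]) cube([150, 700, 2950]);


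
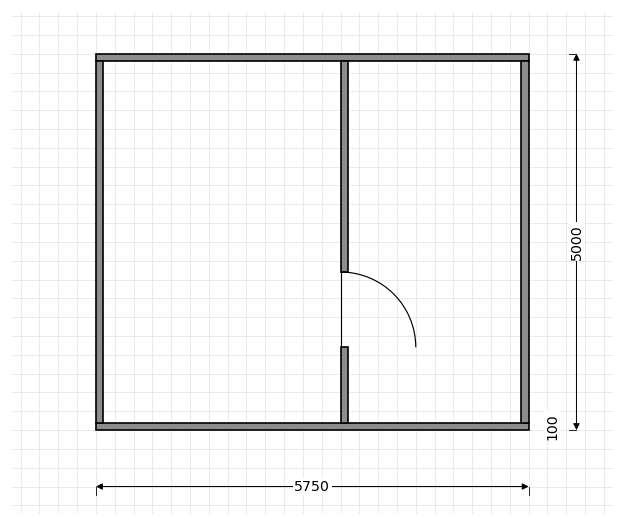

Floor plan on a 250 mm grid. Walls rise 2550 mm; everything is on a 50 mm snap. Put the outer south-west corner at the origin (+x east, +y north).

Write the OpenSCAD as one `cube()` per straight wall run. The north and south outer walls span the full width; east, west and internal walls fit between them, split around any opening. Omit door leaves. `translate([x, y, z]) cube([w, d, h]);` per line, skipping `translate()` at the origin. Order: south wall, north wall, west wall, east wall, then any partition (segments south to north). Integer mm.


cube([5750, 100, 2550]);
translate([0, 4900, 0]) cube([5750, 100, 2550]);
translate([0, 100, 0]) cube([100, 4800, 2550]);
translate([5650, 100, 0]) cube([100, 4800, 2550]);
translate([3250, 100, 0]) cube([100, 1000, 2550]);
translate([3250, 2100, 0]) cube([100, 2800, 2550]);
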